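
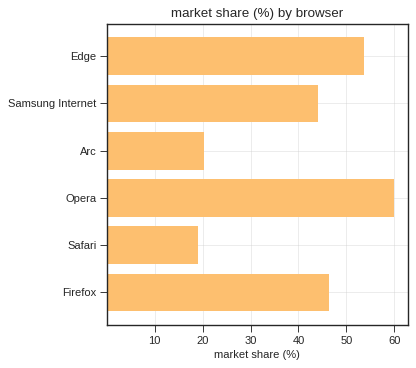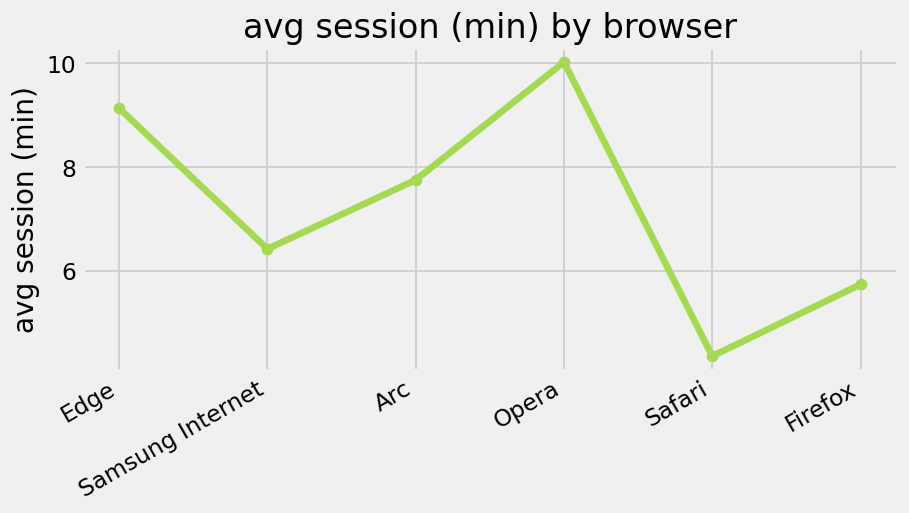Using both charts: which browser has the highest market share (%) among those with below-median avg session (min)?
Chart 2 median avg session (min) ≈ 7; below-median browsers: Samsung Internet, Safari, Firefox. Among those, Firefox has the highest market share (%) (≈ 50).

Firefox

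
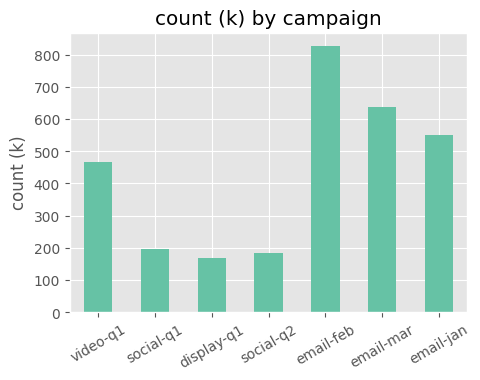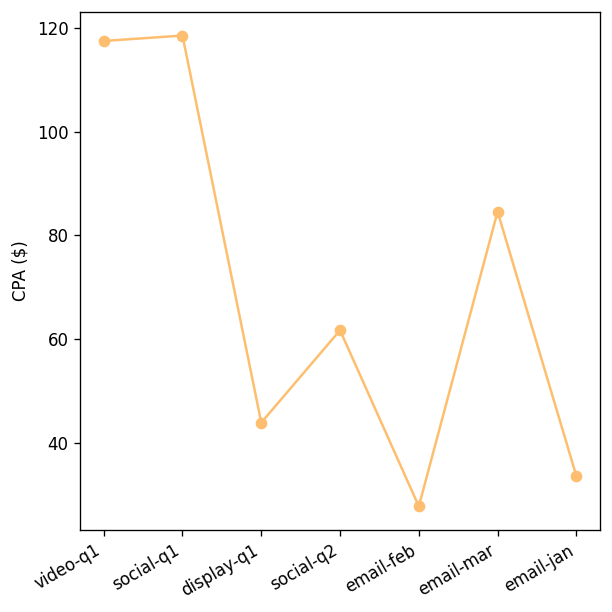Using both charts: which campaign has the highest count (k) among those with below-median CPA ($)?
email-feb

Chart 2 median CPA ($) ≈ 60; below-median campaigns: display-q1, email-feb, email-jan. Among those, email-feb has the highest count (k) (≈ 800).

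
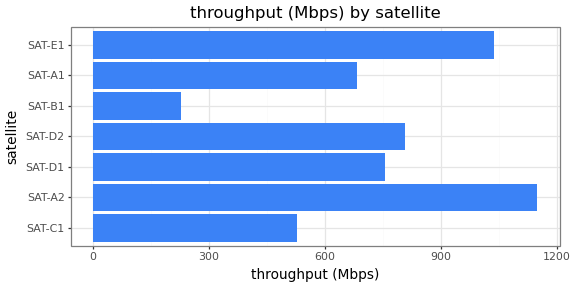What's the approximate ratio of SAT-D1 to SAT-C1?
≈ 1.6×

SAT-D1 ≈ 800, SAT-C1 ≈ 500; 800/500 ≈ 1.6.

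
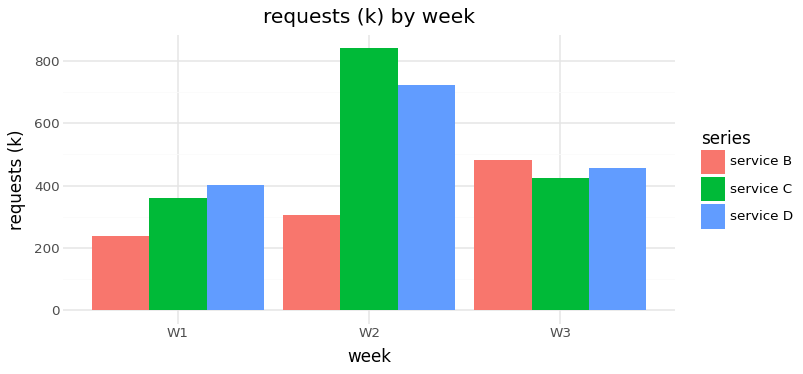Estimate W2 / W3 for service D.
W2 ≈ 700, W3 ≈ 500; 700/500 ≈ 1.4.

≈ 1.4×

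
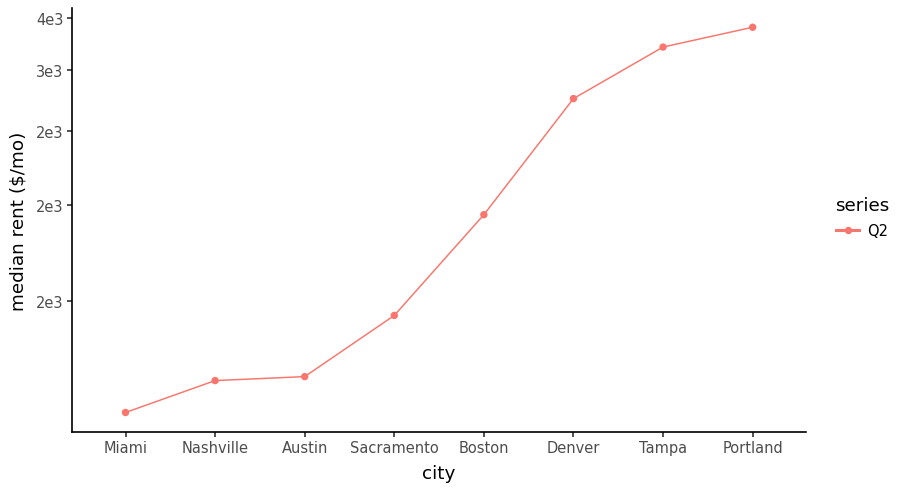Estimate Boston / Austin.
≈ 1.67×

Boston ≈ 2000, Austin ≈ 1200; 2000/1200 ≈ 1.67.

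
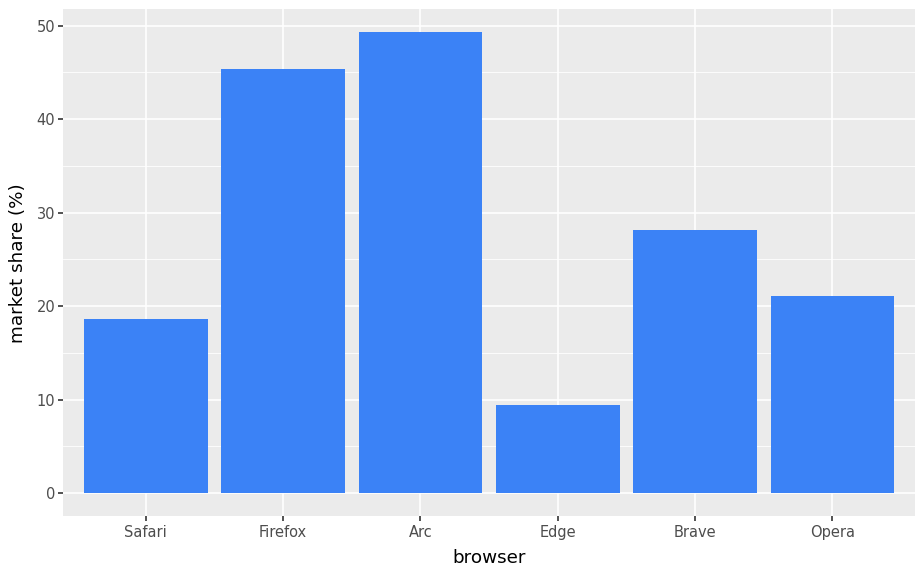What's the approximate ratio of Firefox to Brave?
≈ 1.5×

Firefox ≈ 45, Brave ≈ 30; 45/30 ≈ 1.5.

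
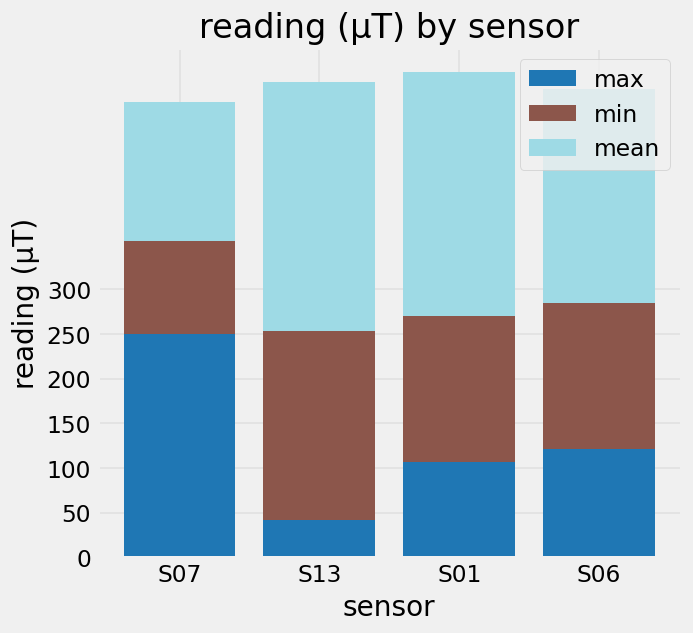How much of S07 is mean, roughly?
≈ 150

mean top ≈ 500, bottom ≈ 350; segment ≈ 150.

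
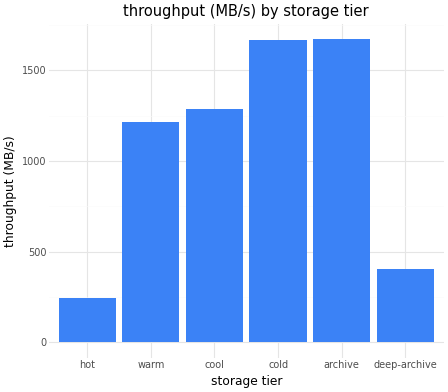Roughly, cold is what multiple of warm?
≈ 1.33×

cold ≈ 1600, warm ≈ 1200; 1600/1200 ≈ 1.33.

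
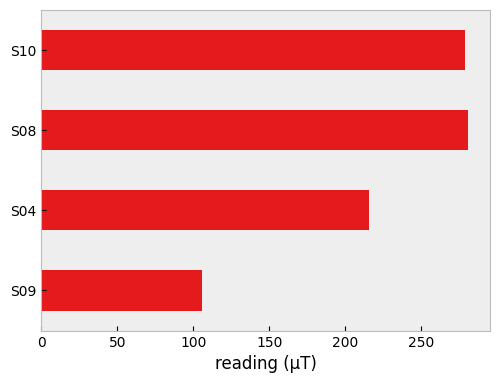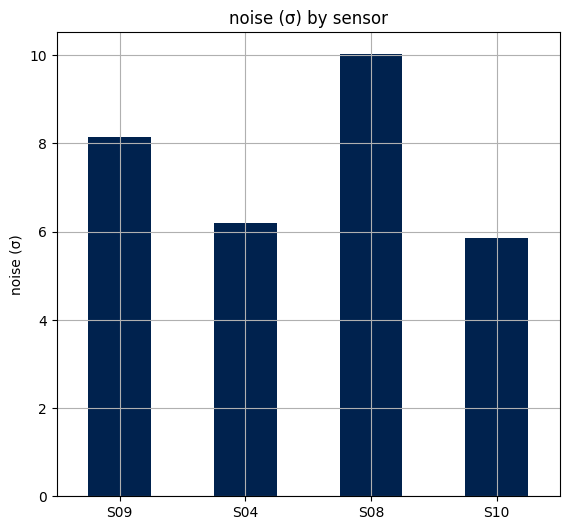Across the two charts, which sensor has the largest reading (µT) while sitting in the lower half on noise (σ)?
Chart 2 median noise (σ) ≈ 7; below-median sensors: S04, S10. Among those, S10 has the highest reading (µT) (≈ 300).

S10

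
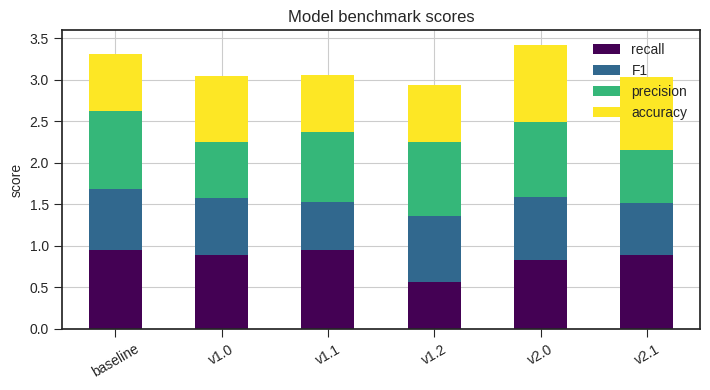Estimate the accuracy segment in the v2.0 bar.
accuracy top ≈ 3.5, bottom ≈ 2.5; segment ≈ 1.0.

≈ 1.0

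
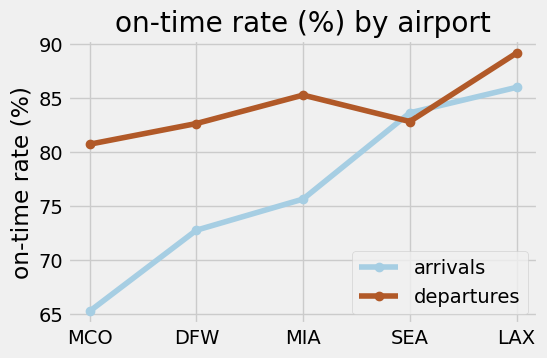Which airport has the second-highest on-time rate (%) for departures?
MIA

Top 3 for departures: LAX ≈ 90, MIA ≈ 86, SEA ≈ 82.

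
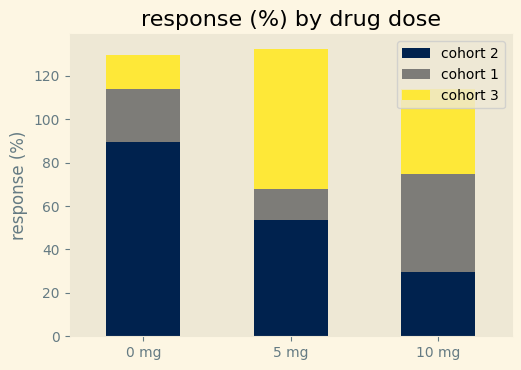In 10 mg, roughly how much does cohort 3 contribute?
cohort 3 top ≈ 120, bottom ≈ 80; segment ≈ 40.

≈ 40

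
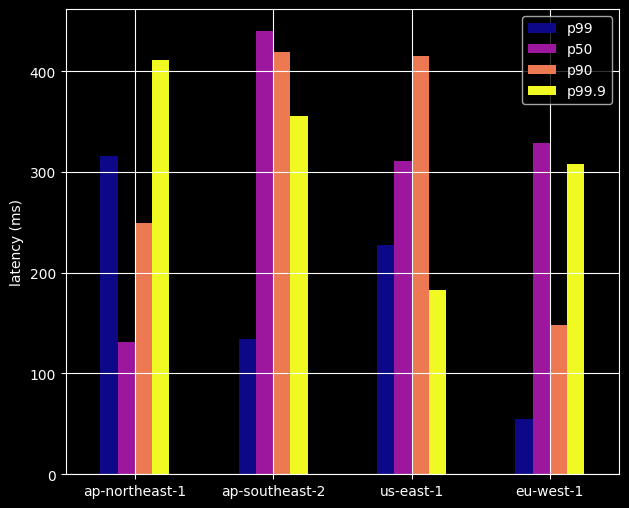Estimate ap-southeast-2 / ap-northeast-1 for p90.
≈ 1.6×

ap-southeast-2 ≈ 400, ap-northeast-1 ≈ 250; 400/250 ≈ 1.6.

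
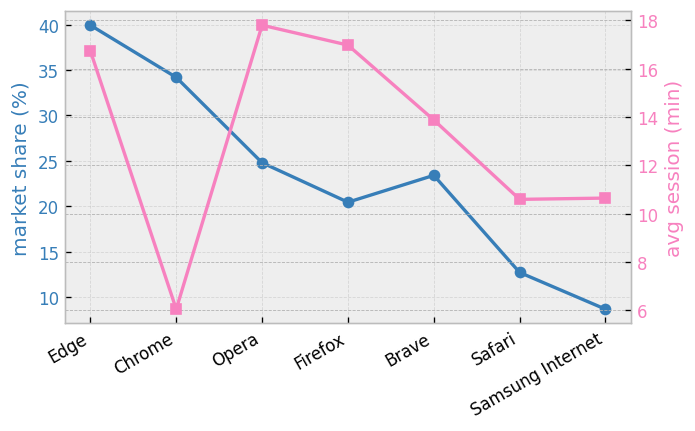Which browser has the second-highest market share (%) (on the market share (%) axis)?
Chrome

Top 3 (on the market share (%) axis): Edge ≈ 40, Chrome ≈ 35, Opera ≈ 25.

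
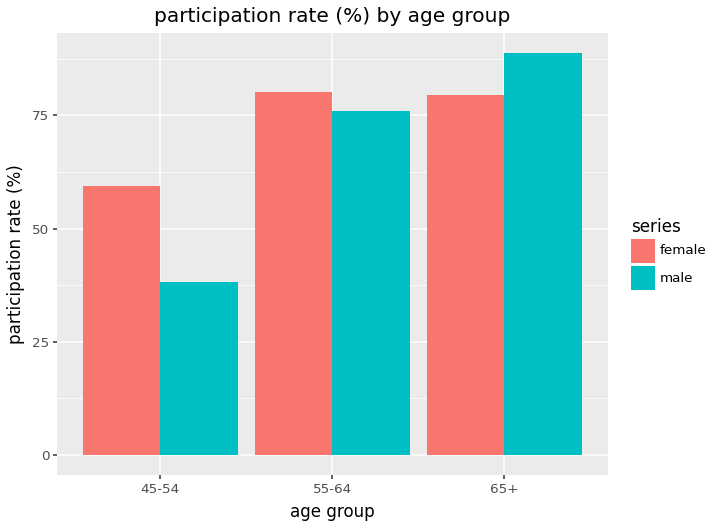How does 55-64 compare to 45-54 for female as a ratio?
≈ 1.33×

55-64 ≈ 80, 45-54 ≈ 60; 80/60 ≈ 1.33.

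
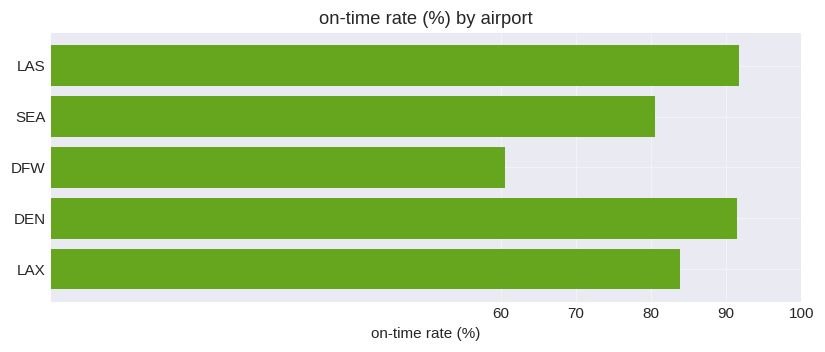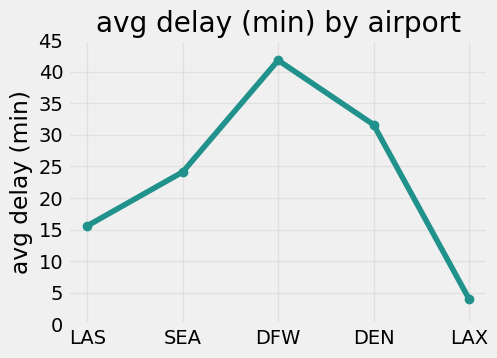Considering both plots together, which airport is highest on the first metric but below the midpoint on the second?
Chart 2 median avg delay (min) ≈ 25; below-median airports: LAS, LAX. Among those, LAS has the highest on-time rate (%) (≈ 90).

LAS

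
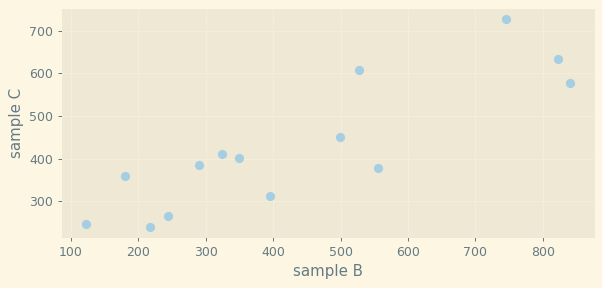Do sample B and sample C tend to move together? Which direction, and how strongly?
Points are positively correlated; strong (|r| ≈ 0.9).

positive, strong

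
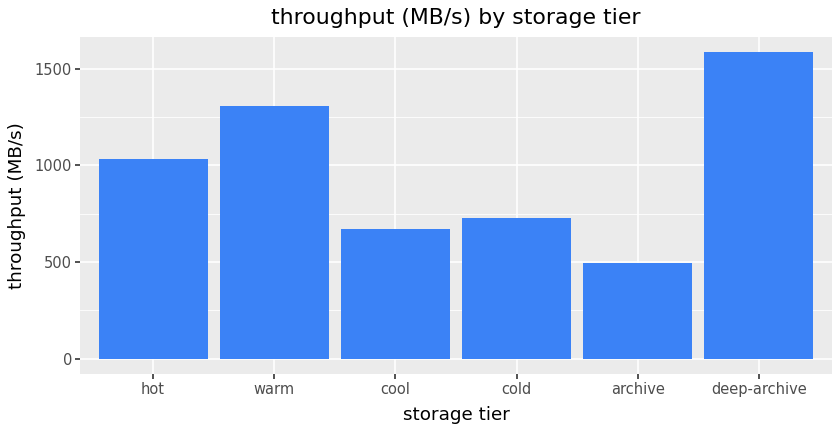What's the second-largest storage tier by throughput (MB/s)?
warm

Top 3: deep-archive ≈ 1600, warm ≈ 1400, hot ≈ 1000.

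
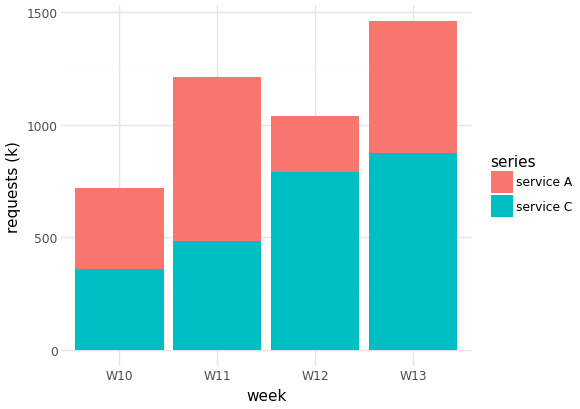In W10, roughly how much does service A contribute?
service A top ≈ 800, bottom ≈ 400; segment ≈ 400.

≈ 400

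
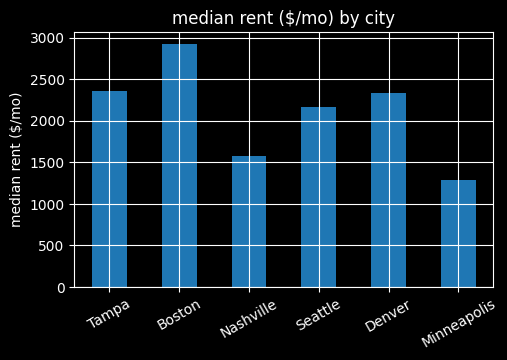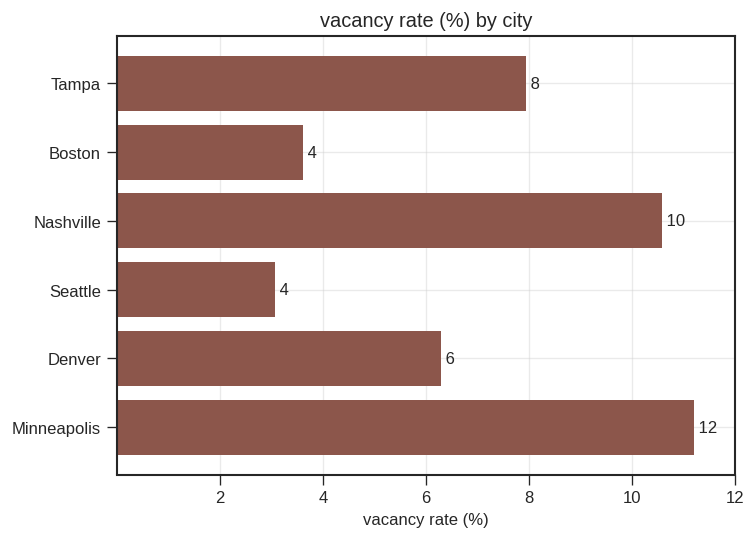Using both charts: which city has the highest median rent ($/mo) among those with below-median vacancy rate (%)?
Boston

Chart 2 median vacancy rate (%) ≈ 8; below-median cities: Boston, Seattle, Denver. Among those, Boston has the highest median rent ($/mo) (≈ 3000).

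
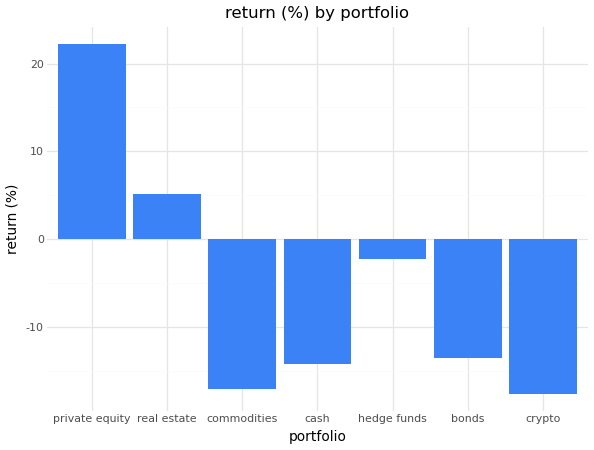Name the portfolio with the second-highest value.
real estate

Top 3: private equity ≈ 20, real estate ≈ 5, hedge funds ≈ 0.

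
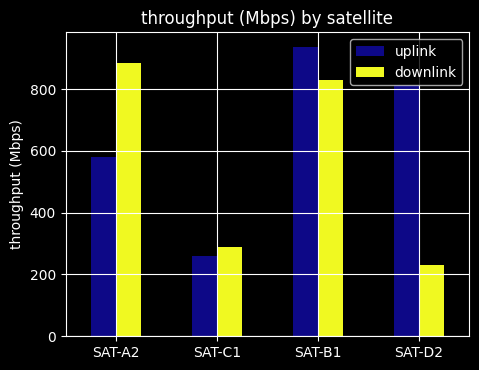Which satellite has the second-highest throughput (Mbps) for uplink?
SAT-D2

Top 3 for uplink: SAT-B1 ≈ 900, SAT-D2 ≈ 800, SAT-A2 ≈ 600.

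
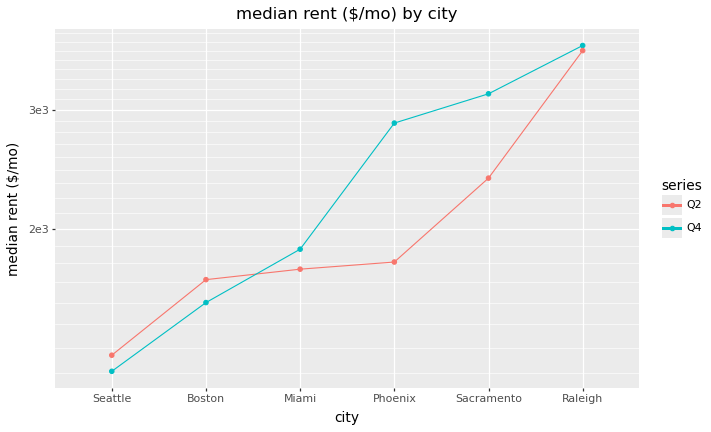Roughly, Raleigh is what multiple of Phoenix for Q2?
Raleigh ≈ 3500, Phoenix ≈ 2000; 3500/2000 ≈ 1.75.

≈ 1.75×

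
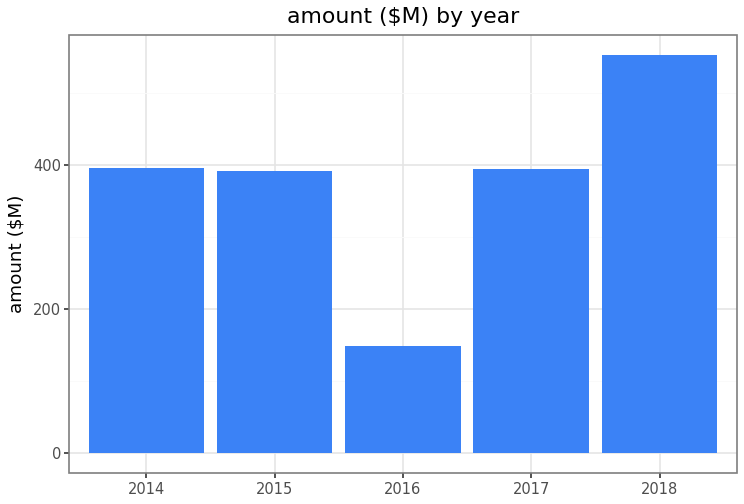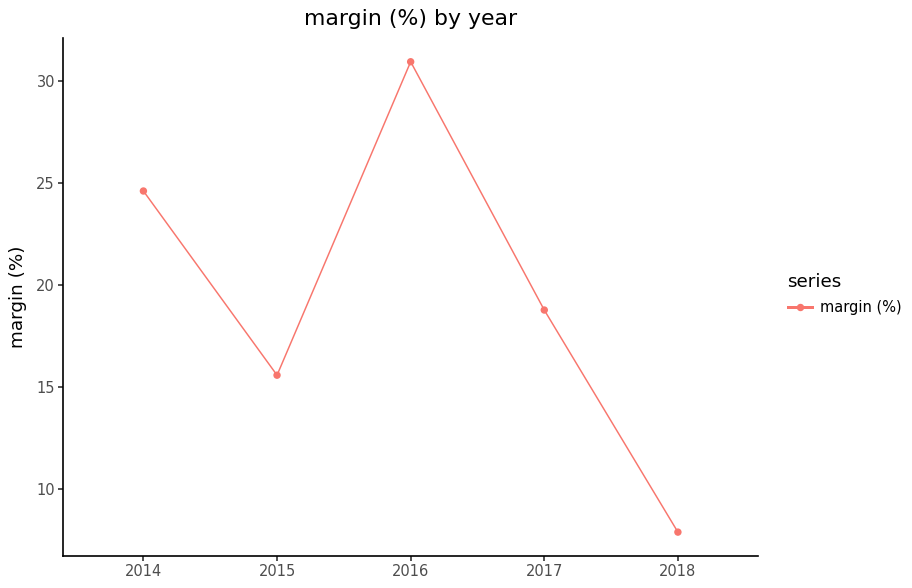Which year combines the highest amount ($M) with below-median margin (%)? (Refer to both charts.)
2018

Chart 2 median margin (%) ≈ 20; below-median years: 2015, 2018. Among those, 2018 has the highest amount ($M) (≈ 600).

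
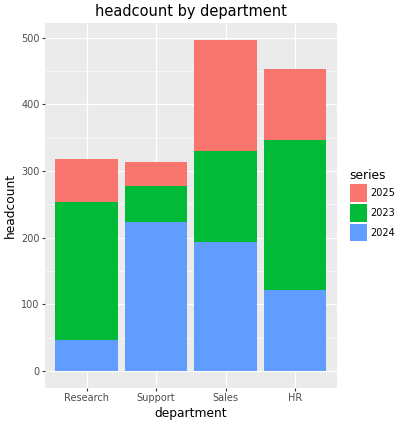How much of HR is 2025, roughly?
≈ 100

2025 top ≈ 450, bottom ≈ 350; segment ≈ 100.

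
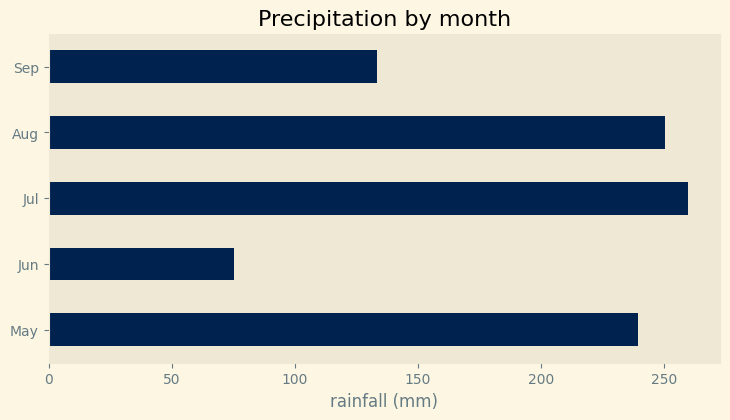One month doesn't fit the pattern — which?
Jun ≈ 75; the rest sit between ≈ 125 and ≈ 250.

Jun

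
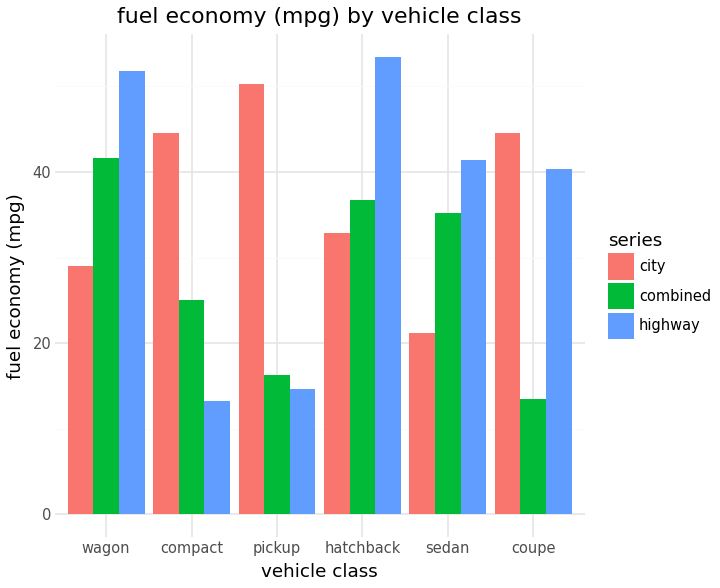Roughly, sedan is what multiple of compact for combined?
sedan ≈ 35, compact ≈ 25; 35/25 ≈ 1.4.

≈ 1.4×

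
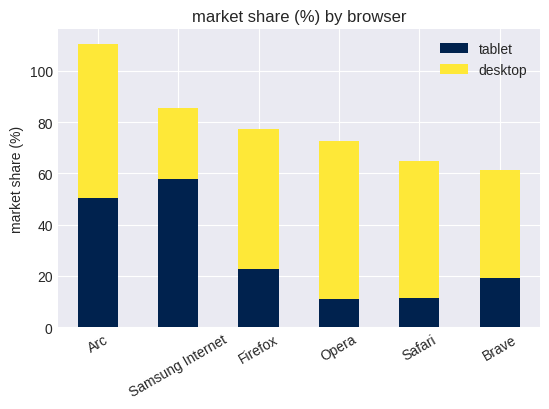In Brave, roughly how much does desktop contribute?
desktop top ≈ 60, bottom ≈ 20; segment ≈ 40.

≈ 40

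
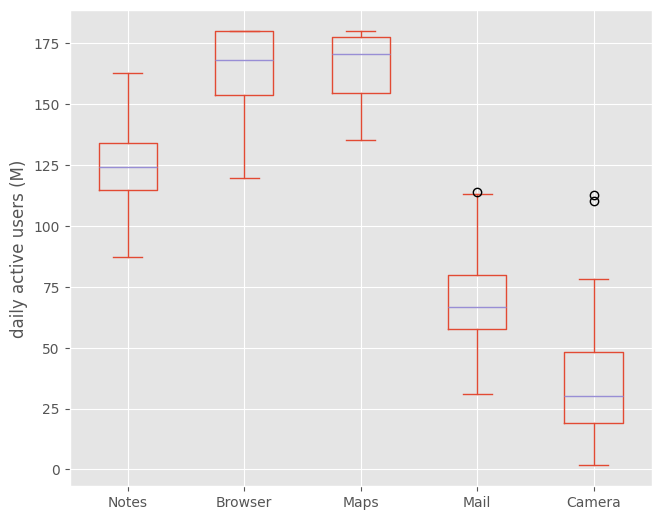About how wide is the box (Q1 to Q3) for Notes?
≈ 20

Q3 ≈ 140, Q1 ≈ 120; IQR ≈ 20.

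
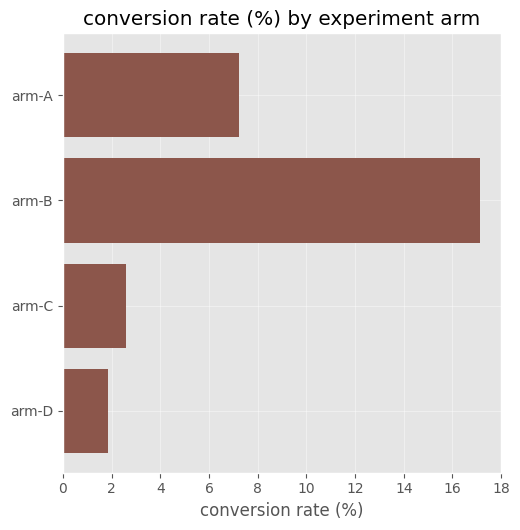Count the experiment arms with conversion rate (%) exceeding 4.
2

Above 4: arm-A, arm-B.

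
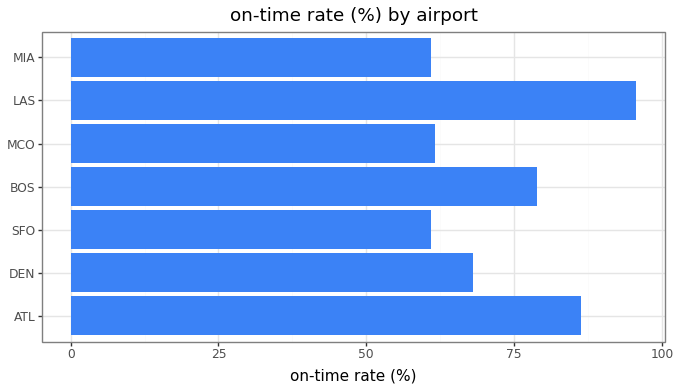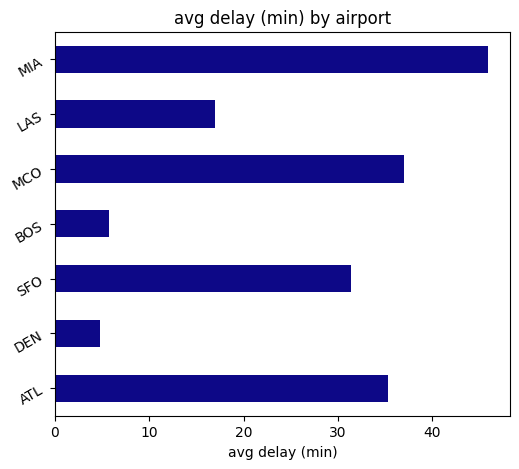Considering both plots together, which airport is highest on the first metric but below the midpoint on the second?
Chart 2 median avg delay (min) ≈ 30; below-median airports: DEN, BOS, LAS. Among those, LAS has the highest on-time rate (%) (≈ 100).

LAS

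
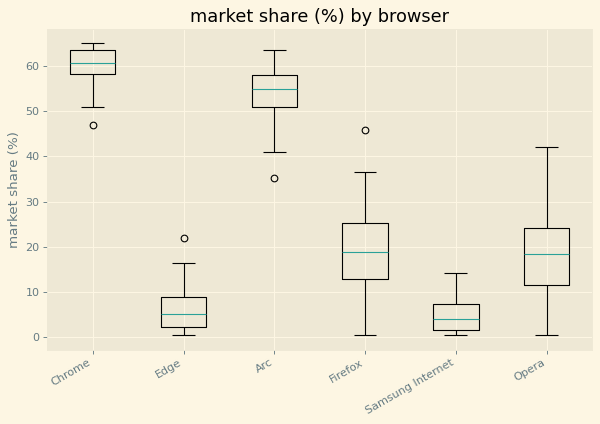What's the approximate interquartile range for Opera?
≈ 15

Q3 ≈ 25, Q1 ≈ 10; IQR ≈ 15.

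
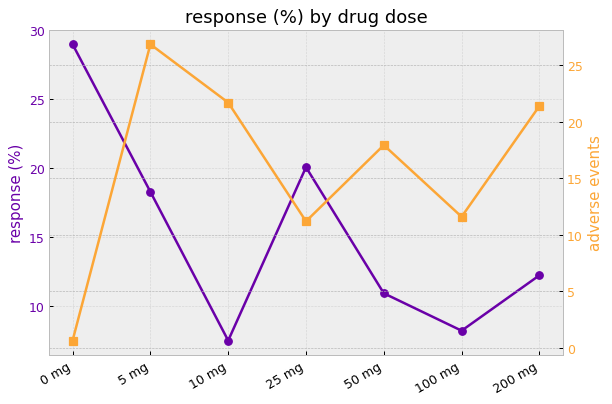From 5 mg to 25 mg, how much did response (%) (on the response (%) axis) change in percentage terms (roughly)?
5 mg ≈ 18, 25 mg ≈ 20; (20 − 18) / 18 ≈ +11.1%.

≈ +11.1%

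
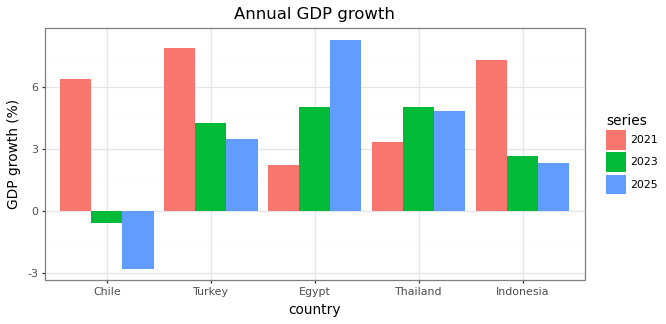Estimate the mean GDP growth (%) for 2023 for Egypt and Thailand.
(5 + 5) / 2 ≈ 5.

≈ 5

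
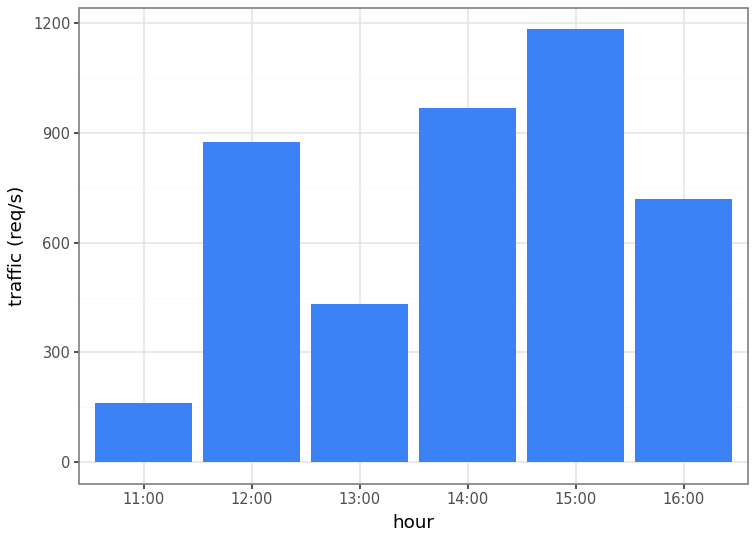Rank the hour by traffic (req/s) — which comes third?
12:00

Top 4: 15:00 ≈ 1200, 14:00 ≈ 1000, 12:00 ≈ 900, 16:00 ≈ 700.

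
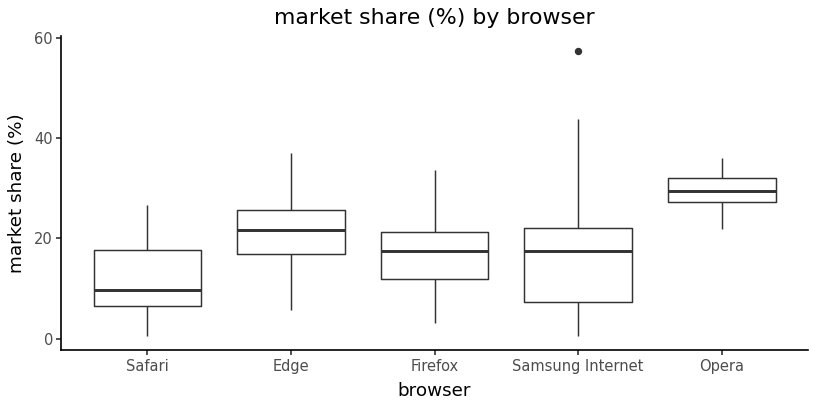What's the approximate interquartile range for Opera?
Q3 ≈ 32, Q1 ≈ 28; IQR ≈ 4.

≈ 4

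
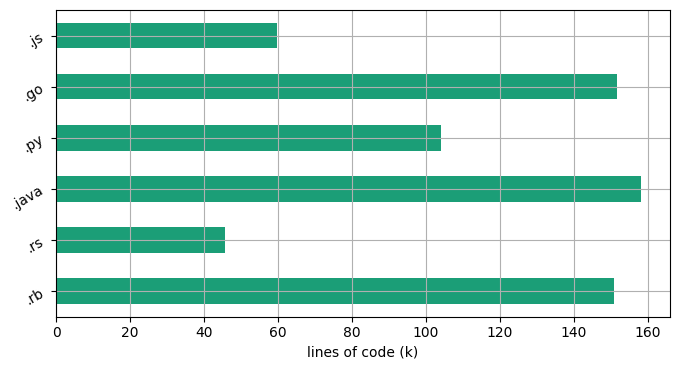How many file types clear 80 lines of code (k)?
4

Above 80: .rb, .java, .py, .go.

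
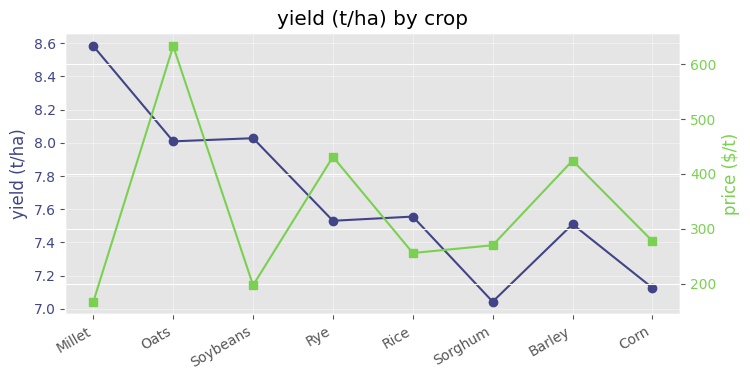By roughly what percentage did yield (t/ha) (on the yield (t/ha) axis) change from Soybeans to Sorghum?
≈ -12.5%

Soybeans ≈ 8.0, Sorghum ≈ 7.0; (7.0 − 8.0) / 8.0 ≈ -12.5%.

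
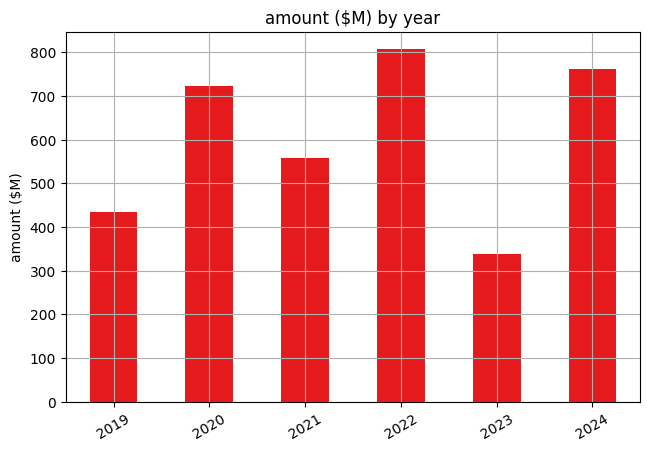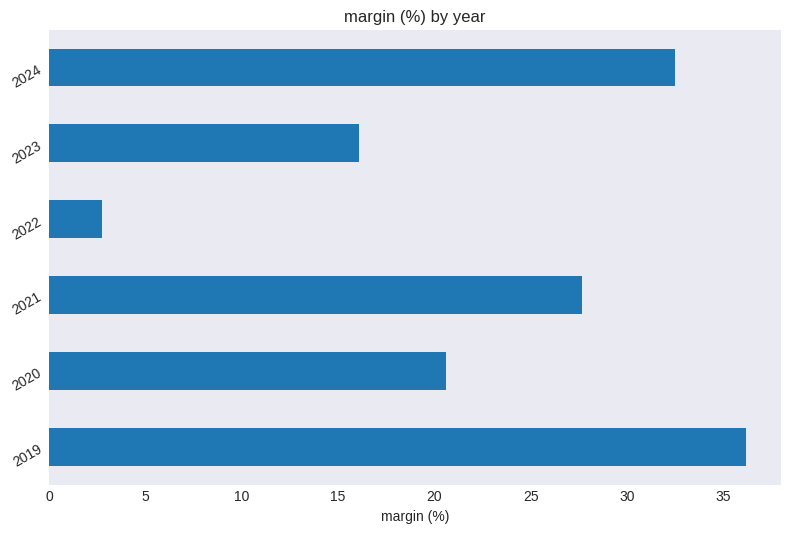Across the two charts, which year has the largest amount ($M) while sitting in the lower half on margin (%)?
2022

Chart 2 median margin (%) ≈ 25; below-median years: 2020, 2022, 2023. Among those, 2022 has the highest amount ($M) (≈ 800).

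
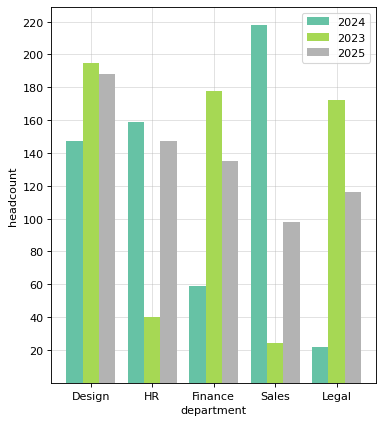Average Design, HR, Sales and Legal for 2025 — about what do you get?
(180 + 140 + 100 + 120) / 4 ≈ 135.

≈ 135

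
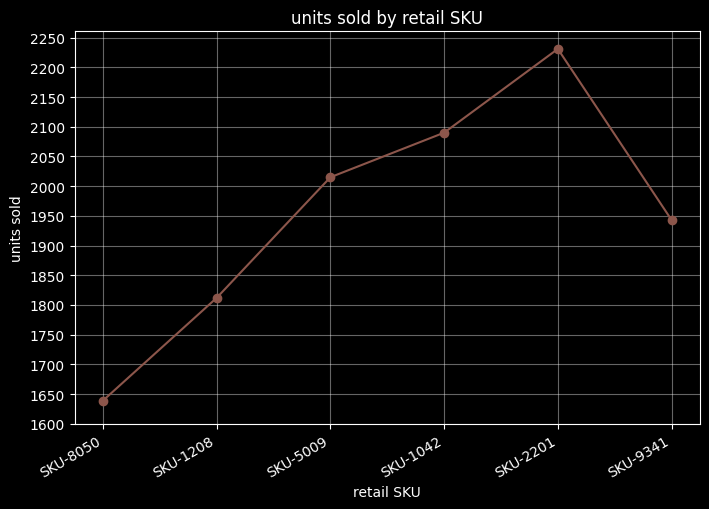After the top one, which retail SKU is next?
Top 3: SKU-2201 ≈ 2250, SKU-1042 ≈ 2100, SKU-5009 ≈ 2000.

SKU-1042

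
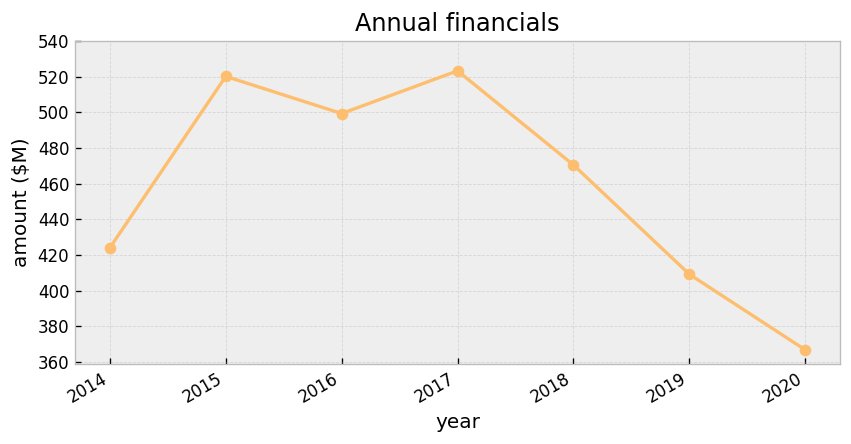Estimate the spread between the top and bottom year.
≈ 160

Max 2017 ≈ 520, min 2020 ≈ 360; range ≈ 160.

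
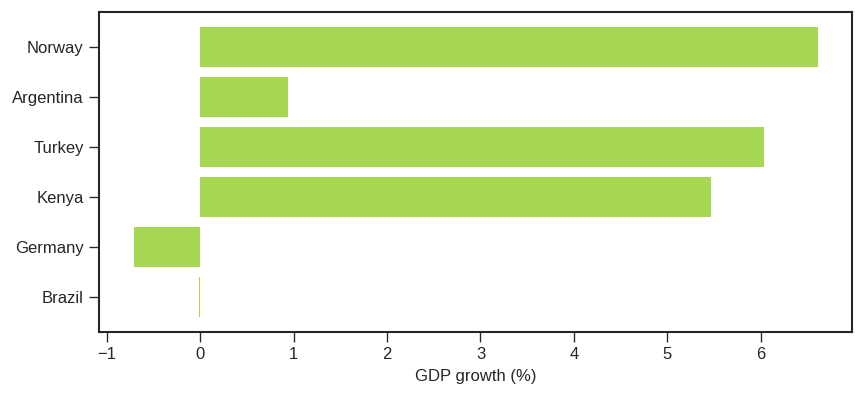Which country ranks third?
Top 4: Norway ≈ 7, Turkey ≈ 6, Kenya ≈ 5, Argentina ≈ 1.

Kenya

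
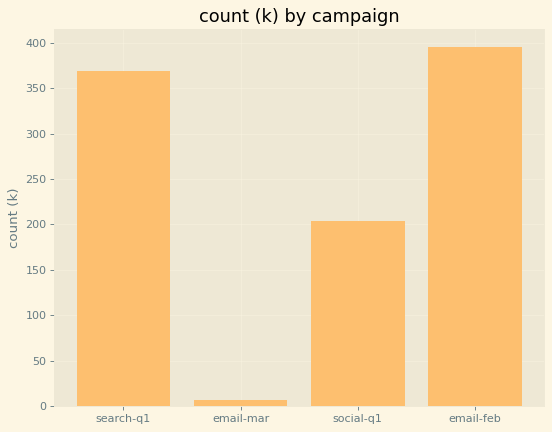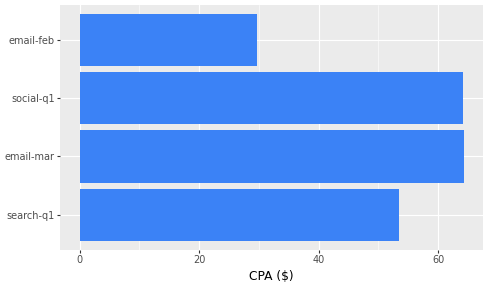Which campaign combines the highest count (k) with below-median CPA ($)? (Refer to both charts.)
email-feb

Chart 2 median CPA ($) ≈ 60; below-median campaigns: search-q1, email-feb. Among those, email-feb has the highest count (k) (≈ 400).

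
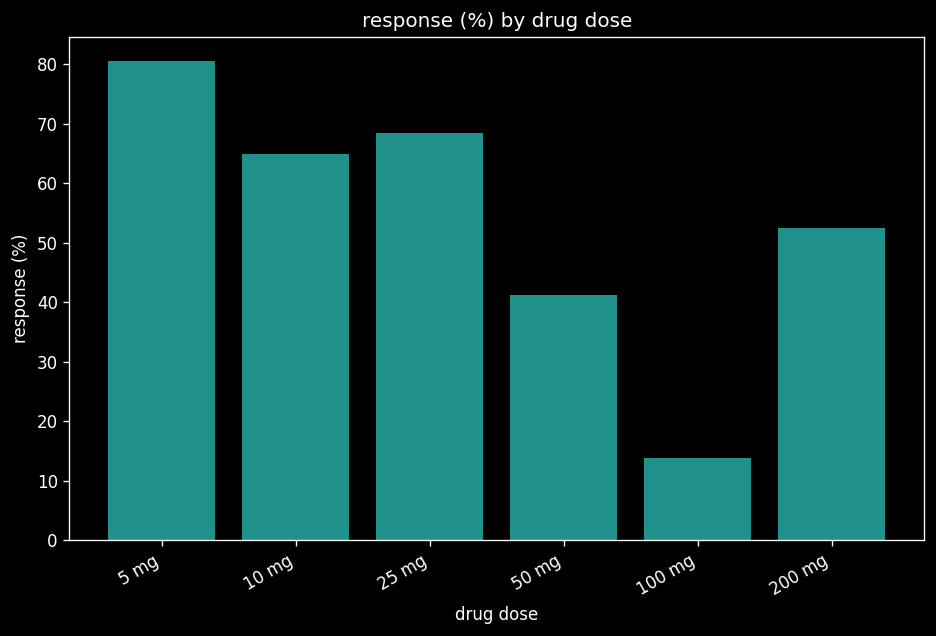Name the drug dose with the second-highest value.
Top 3: 5 mg ≈ 80, 25 mg ≈ 70, 10 mg ≈ 60.

25 mg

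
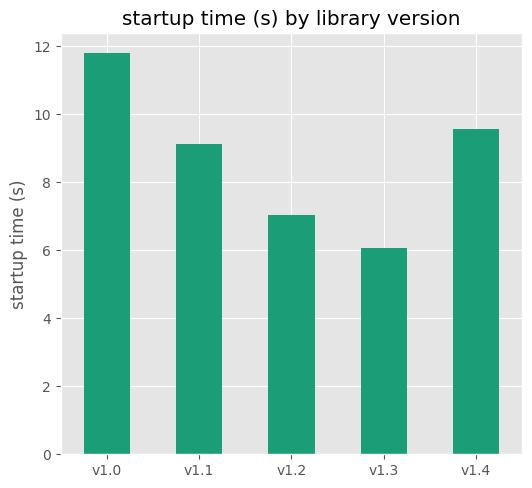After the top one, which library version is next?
v1.4

Top 3: v1.0 ≈ 12, v1.4 ≈ 10, v1.1 ≈ 9.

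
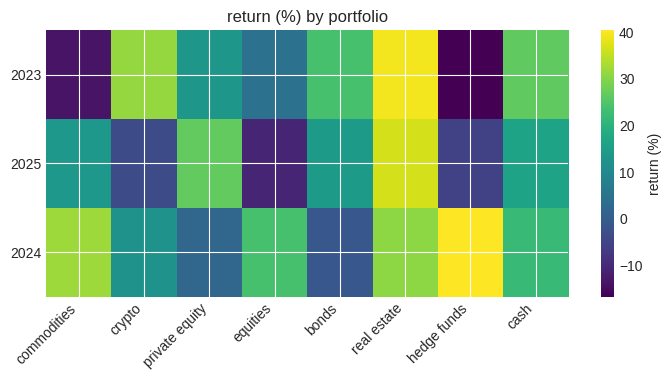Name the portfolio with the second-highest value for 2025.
private equity

Top 3 for 2025: real estate ≈ 35, private equity ≈ 25, cash ≈ 15.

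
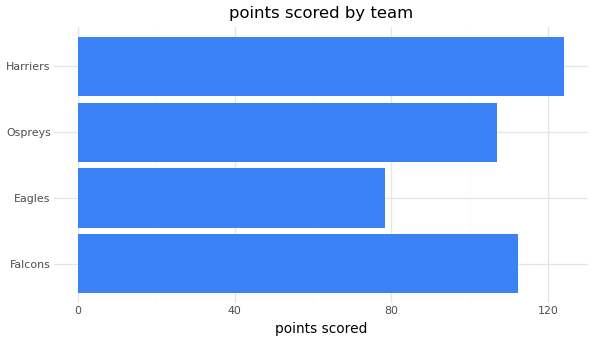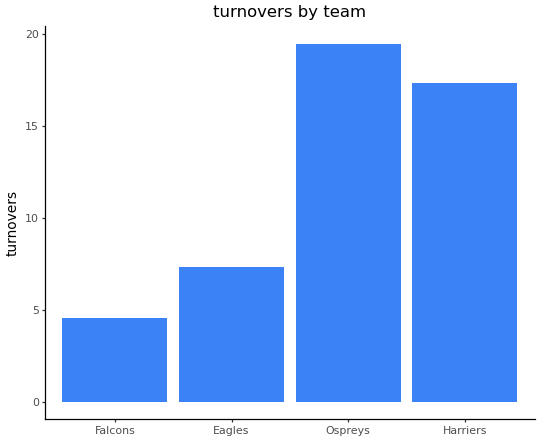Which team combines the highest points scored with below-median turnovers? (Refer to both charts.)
Falcons

Chart 2 median turnovers ≈ 12; below-median teams: Falcons, Eagles. Among those, Falcons has the highest points scored (≈ 120).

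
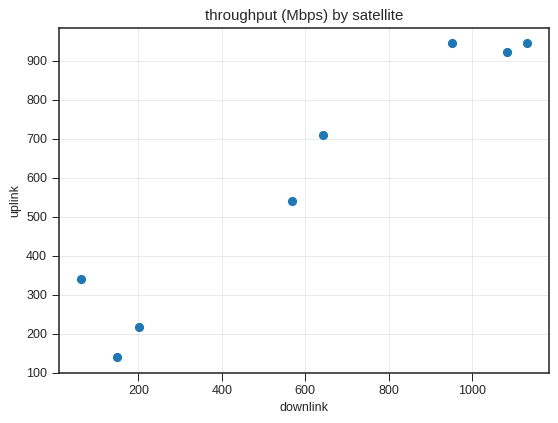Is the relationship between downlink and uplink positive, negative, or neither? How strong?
positive, strong

Points are positively correlated; strong (|r| ≈ 1.0).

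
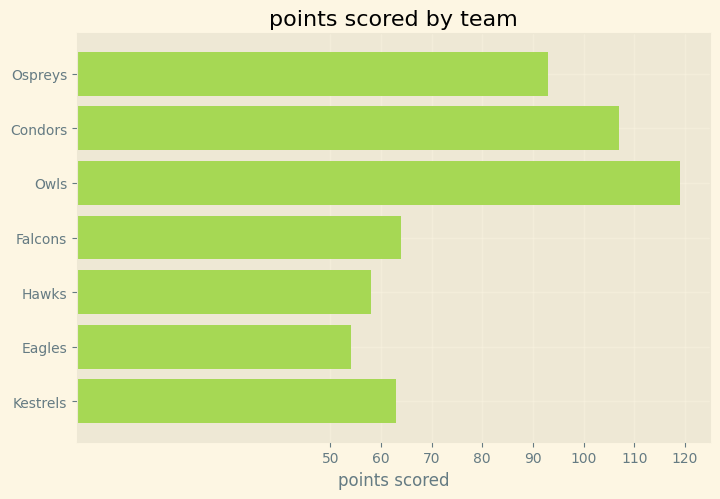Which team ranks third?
Top 4: Owls ≈ 120, Condors ≈ 110, Ospreys ≈ 90, Falcons ≈ 60.

Ospreys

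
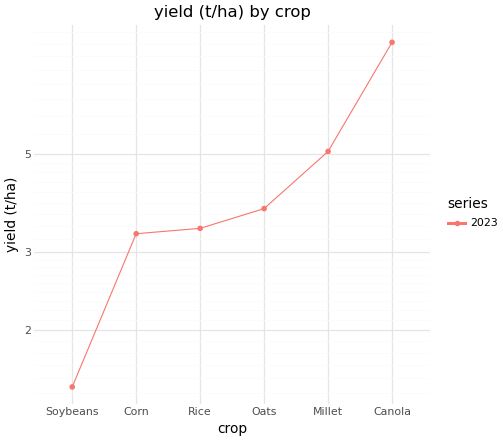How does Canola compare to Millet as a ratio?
Canola ≈ 9, Millet ≈ 5; 9/5 ≈ 1.8.

≈ 1.8×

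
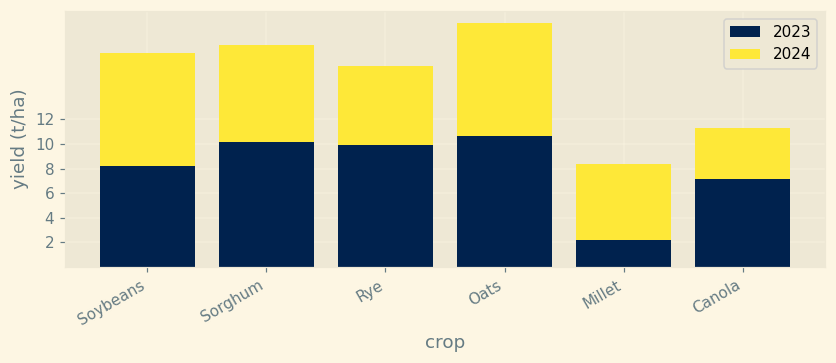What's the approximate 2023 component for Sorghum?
2023 top ≈ 10, bottom ≈ 0; segment ≈ 10.

≈ 10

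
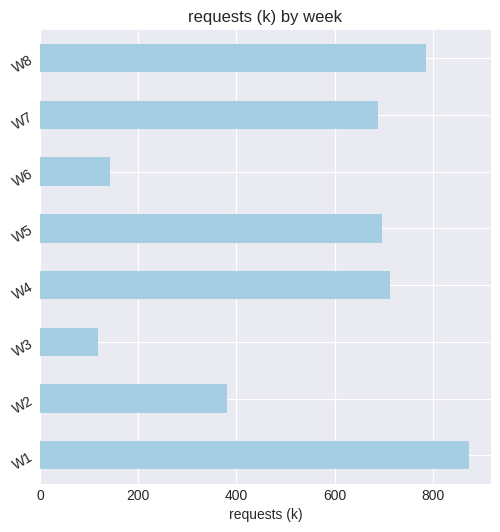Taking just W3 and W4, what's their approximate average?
≈ 400

(100 + 700) / 2 ≈ 400.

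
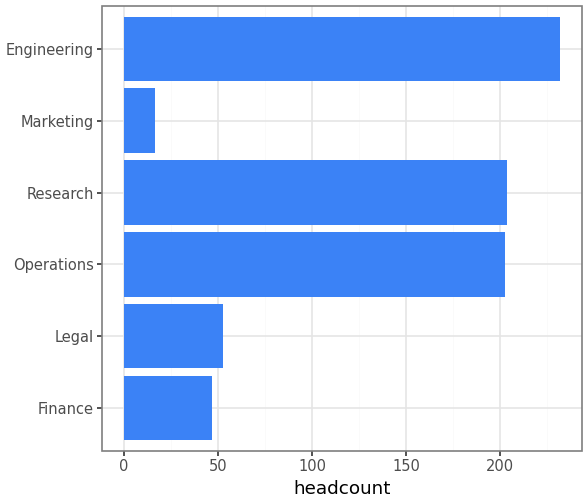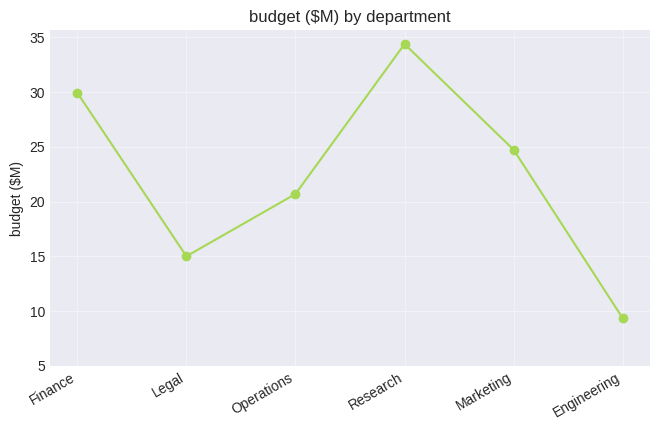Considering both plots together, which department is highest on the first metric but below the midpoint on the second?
Engineering

Chart 2 median budget ($M) ≈ 25; below-median departments: Legal, Operations, Engineering. Among those, Engineering has the highest headcount (≈ 225).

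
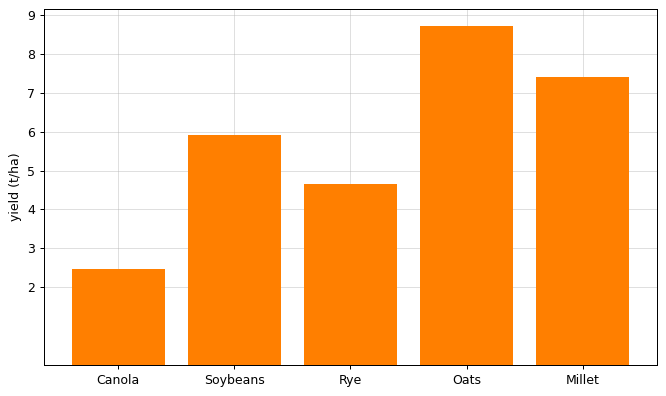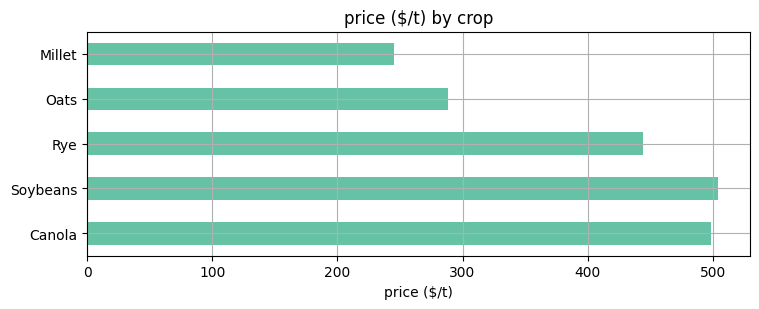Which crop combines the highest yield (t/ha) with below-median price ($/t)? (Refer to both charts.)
Oats

Chart 2 median price ($/t) ≈ 450; below-median crops: Oats, Millet. Among those, Oats has the highest yield (t/ha) (≈ 9).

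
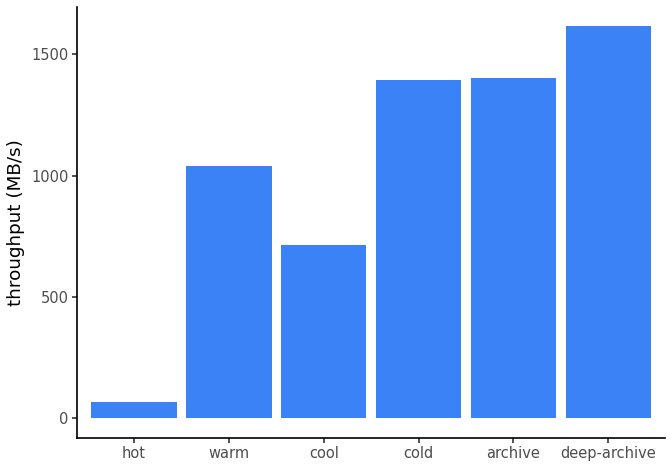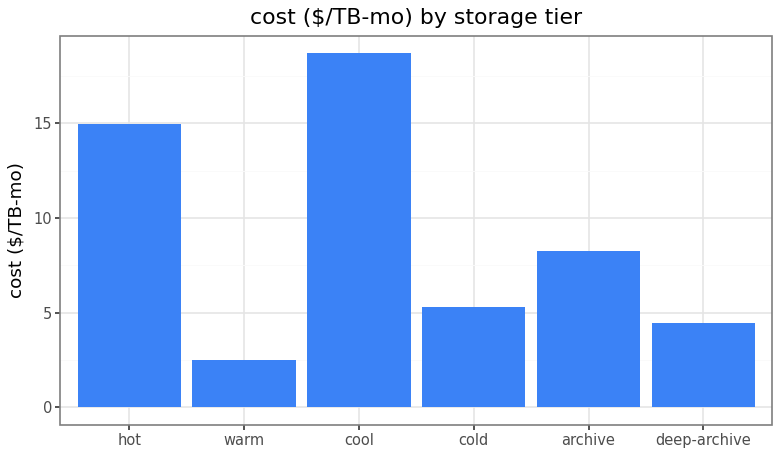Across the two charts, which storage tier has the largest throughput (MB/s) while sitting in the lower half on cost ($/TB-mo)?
deep-archive

Chart 2 median cost ($/TB-mo) ≈ 6; below-median storage tiers: warm, cold, deep-archive. Among those, deep-archive has the highest throughput (MB/s) (≈ 1600).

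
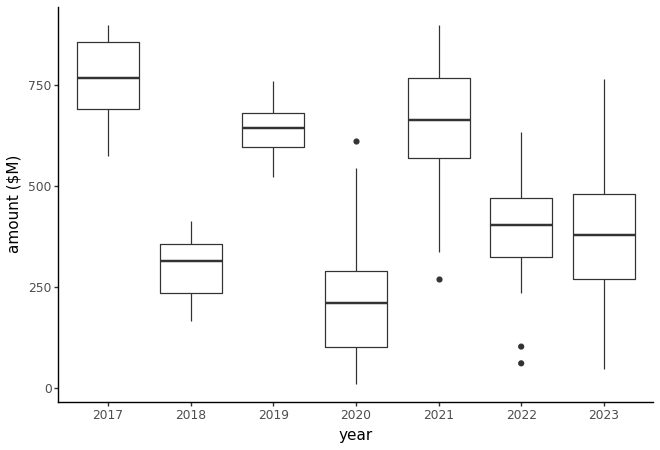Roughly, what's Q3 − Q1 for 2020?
≈ 200

Q3 ≈ 300, Q1 ≈ 100; IQR ≈ 200.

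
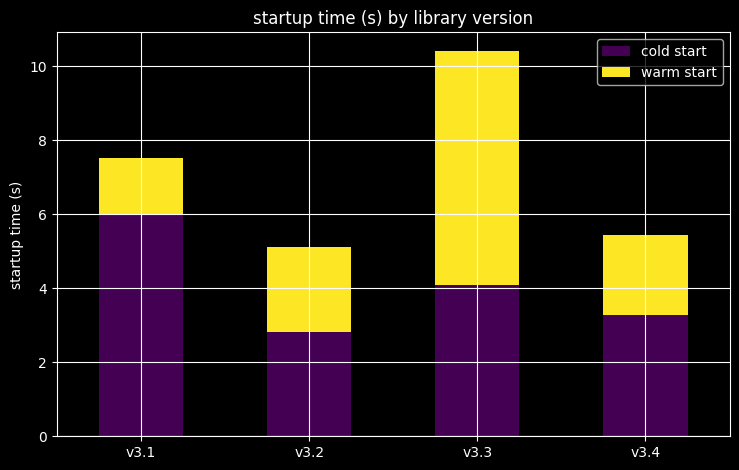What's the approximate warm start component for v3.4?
≈ 2

warm start top ≈ 5, bottom ≈ 3; segment ≈ 2.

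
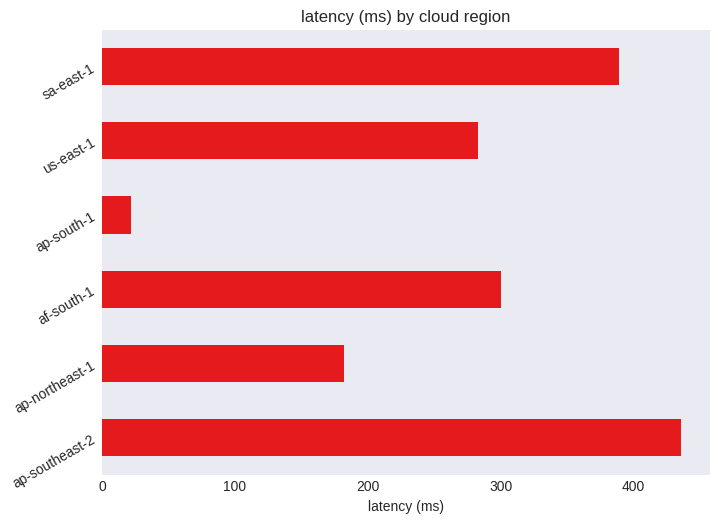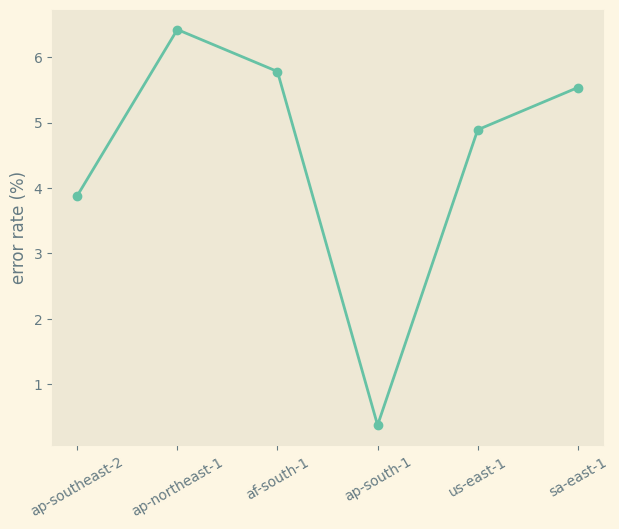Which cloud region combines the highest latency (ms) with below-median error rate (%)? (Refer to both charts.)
ap-southeast-2

Chart 2 median error rate (%) ≈ 5; below-median cloud regions: ap-southeast-2, ap-south-1, us-east-1. Among those, ap-southeast-2 has the highest latency (ms) (≈ 450).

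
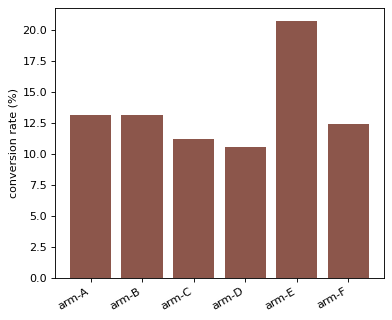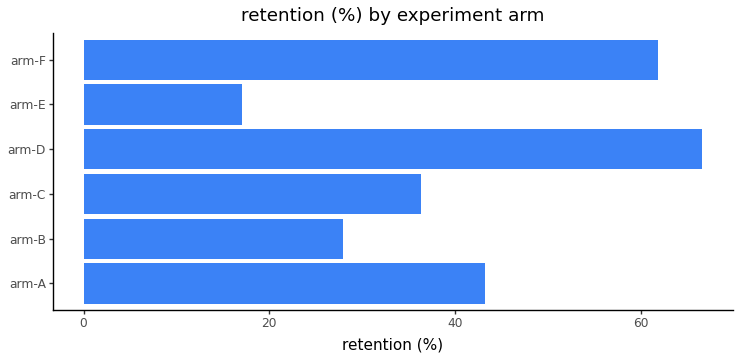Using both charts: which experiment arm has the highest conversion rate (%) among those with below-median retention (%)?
arm-E

Chart 2 median retention (%) ≈ 40; below-median experiment arms: arm-B, arm-C, arm-E. Among those, arm-E has the highest conversion rate (%) (≈ 20).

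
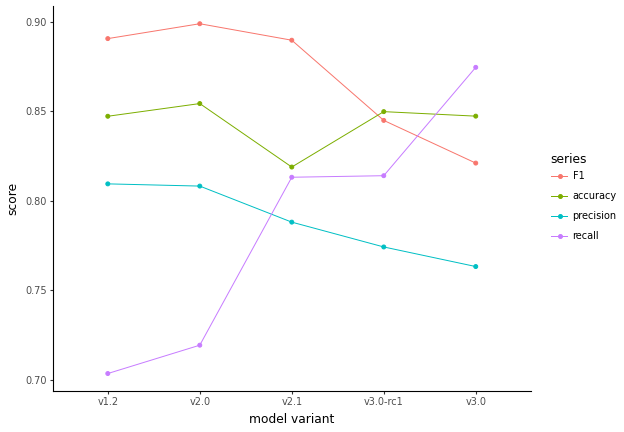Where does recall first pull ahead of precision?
v2.0: recall ≈ 0.72 vs precision ≈ 0.80 (not yet); v2.1: recall ≈ 0.82 vs precision ≈ 0.78 (first crossover).

v2.1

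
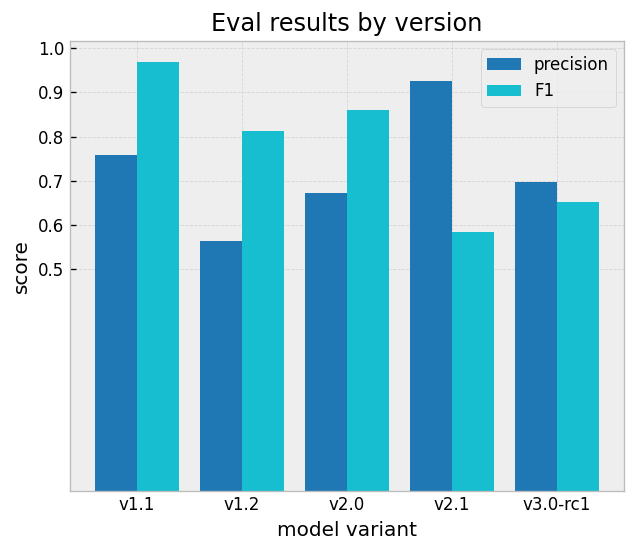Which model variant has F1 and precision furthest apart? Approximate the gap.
v2.1, ≈ 0.3

v2.1: F1 ≈ 0.6, precision ≈ 0.9 → gap ≈ 0.3. Next-largest (v1.2) is only ≈ 0.2.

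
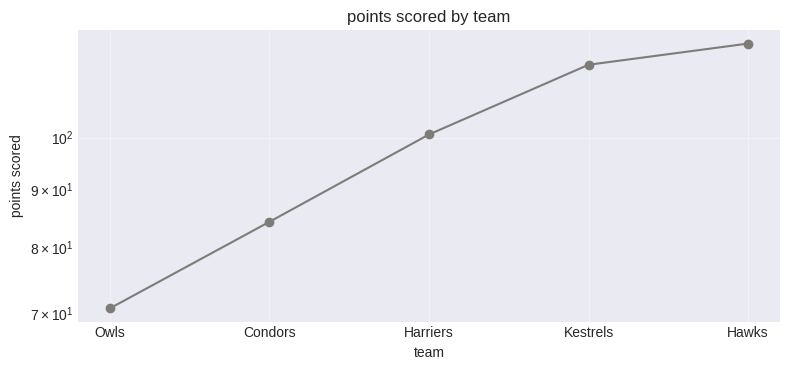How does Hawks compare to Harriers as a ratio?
≈ 1.2×

Hawks ≈ 120, Harriers ≈ 100; 120/100 ≈ 1.2.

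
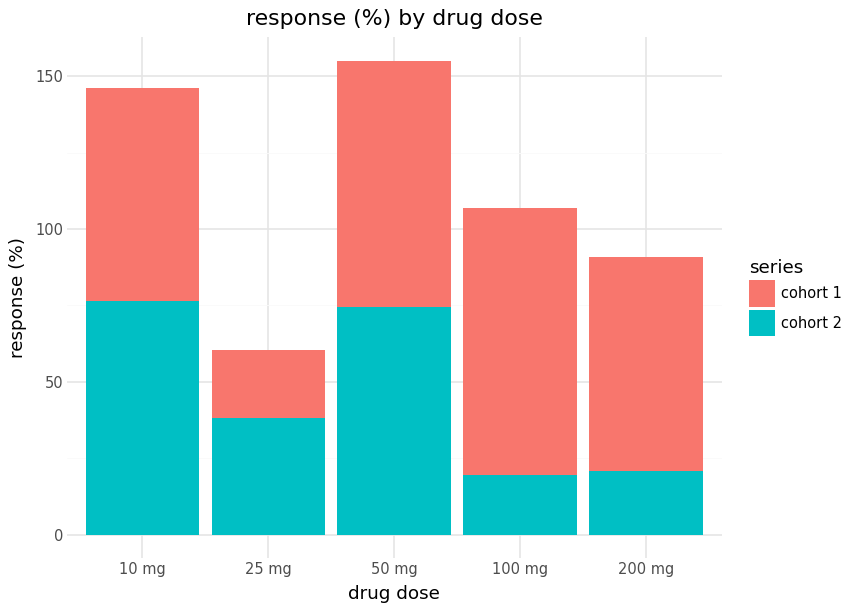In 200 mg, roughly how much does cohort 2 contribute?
cohort 2 top ≈ 20, bottom ≈ 0; segment ≈ 20.

≈ 20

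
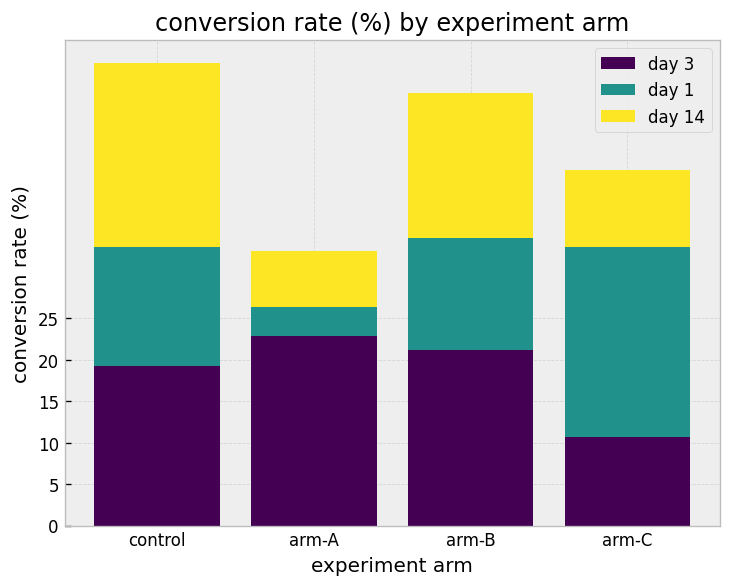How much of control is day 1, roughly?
≈ 15

day 1 top ≈ 35, bottom ≈ 20; segment ≈ 15.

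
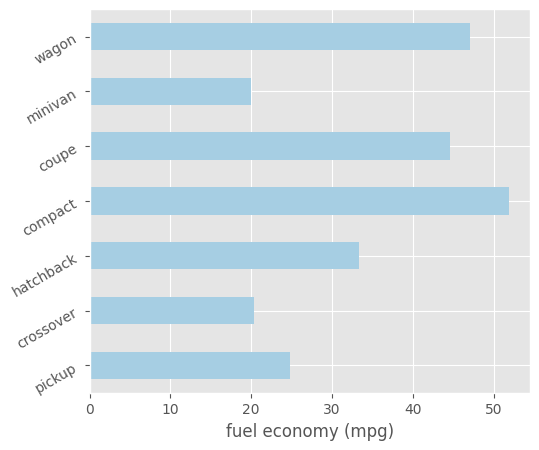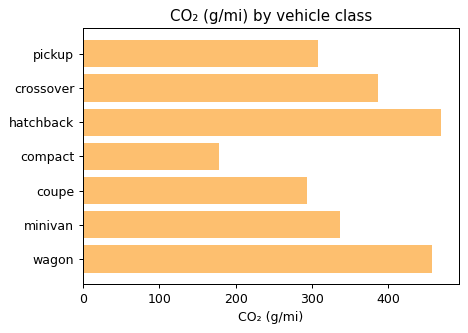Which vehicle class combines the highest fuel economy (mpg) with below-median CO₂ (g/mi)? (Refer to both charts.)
Chart 2 median CO₂ (g/mi) ≈ 350; below-median vehicle classes: pickup, compact, coupe. Among those, compact has the highest fuel economy (mpg) (≈ 50).

compact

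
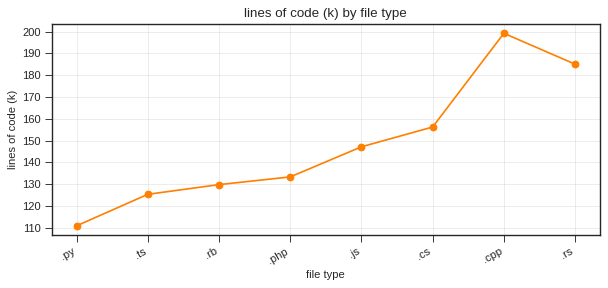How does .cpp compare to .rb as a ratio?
≈ 1.54×

.cpp ≈ 200, .rb ≈ 130; 200/130 ≈ 1.54.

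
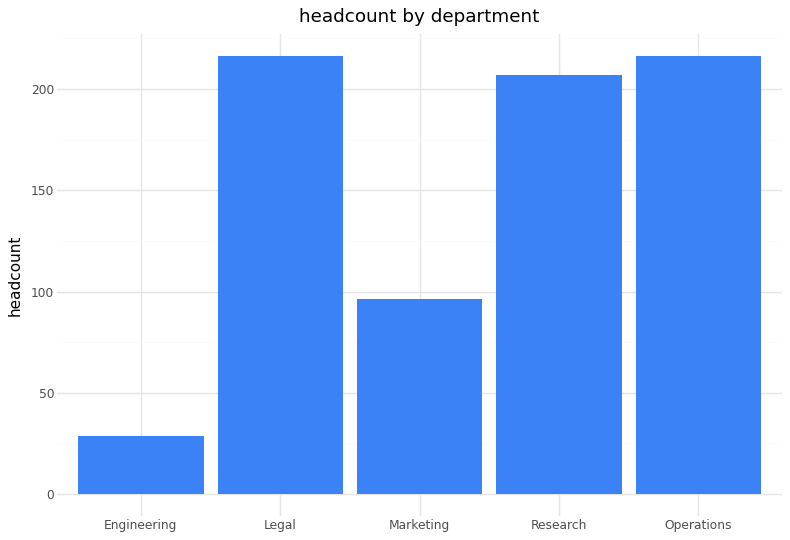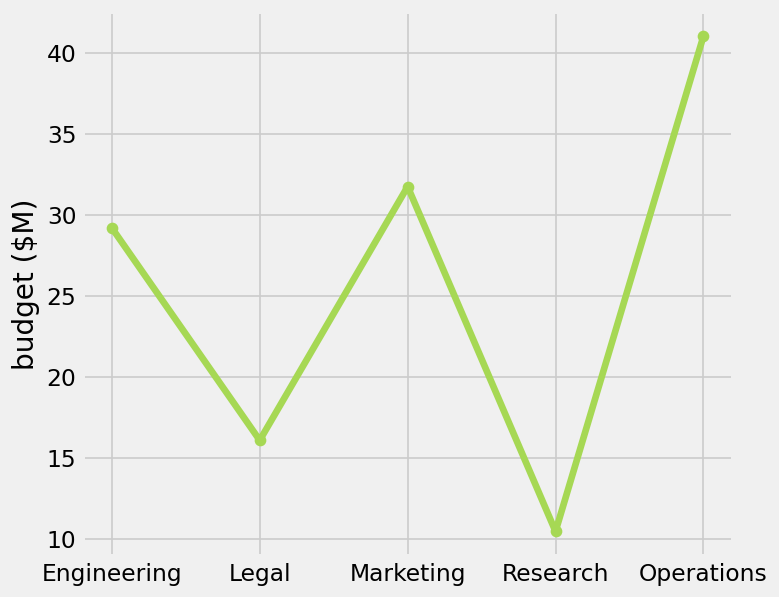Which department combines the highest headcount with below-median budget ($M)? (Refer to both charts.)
Legal

Chart 2 median budget ($M) ≈ 30; below-median departments: Legal, Research. Among those, Legal has the highest headcount (≈ 220).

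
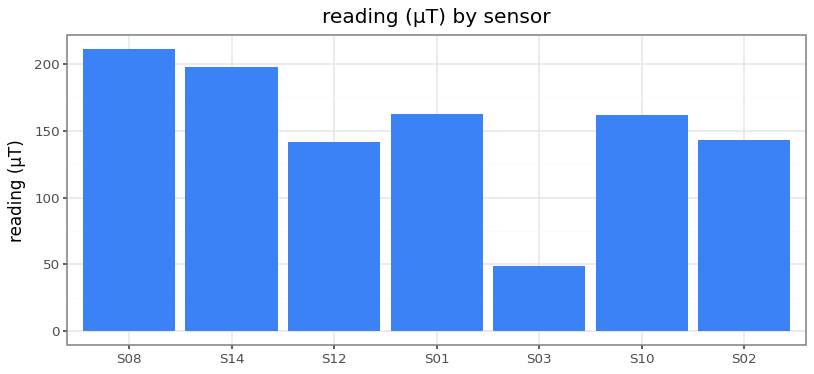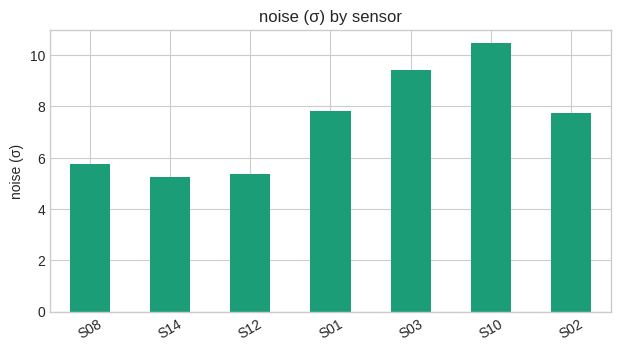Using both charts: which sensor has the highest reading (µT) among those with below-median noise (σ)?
S08

Chart 2 median noise (σ) ≈ 8; below-median sensors: S08, S14, S12. Among those, S08 has the highest reading (µT) (≈ 220).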